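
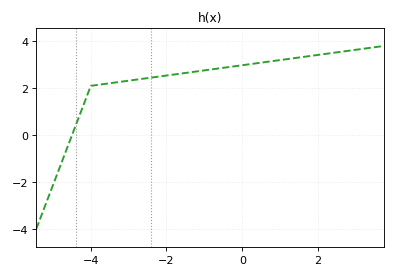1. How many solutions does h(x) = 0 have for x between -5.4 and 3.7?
1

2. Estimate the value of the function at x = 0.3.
3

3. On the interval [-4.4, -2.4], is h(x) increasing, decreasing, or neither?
increasing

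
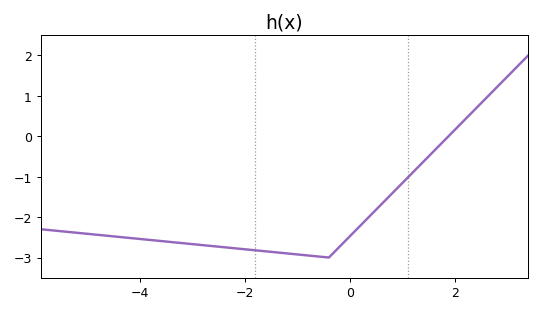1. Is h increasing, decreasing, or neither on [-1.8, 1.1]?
neither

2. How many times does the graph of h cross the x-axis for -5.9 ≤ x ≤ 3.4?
1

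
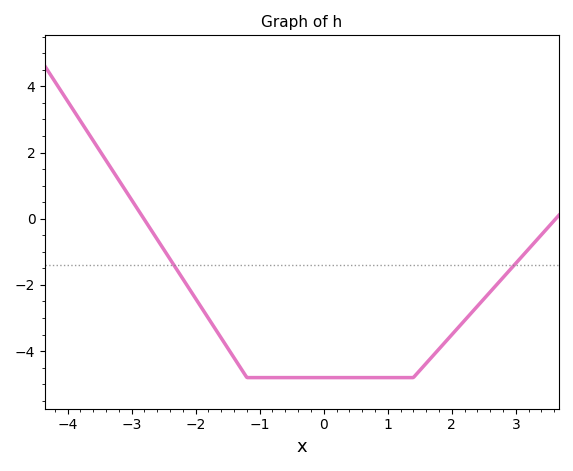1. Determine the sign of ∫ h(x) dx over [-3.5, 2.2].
negative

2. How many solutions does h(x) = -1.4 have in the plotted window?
2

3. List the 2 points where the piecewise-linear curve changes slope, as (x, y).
(-1.2, -4.8); (1.4, -4.8)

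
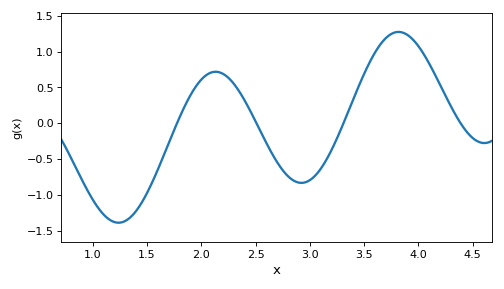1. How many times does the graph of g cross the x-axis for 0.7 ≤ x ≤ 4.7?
4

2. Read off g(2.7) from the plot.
-0.548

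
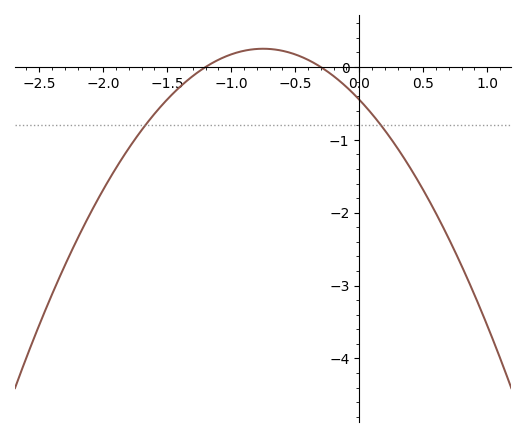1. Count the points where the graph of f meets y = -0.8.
2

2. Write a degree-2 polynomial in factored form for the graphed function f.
y = -1.24(x + 1.2)(x + 0.3)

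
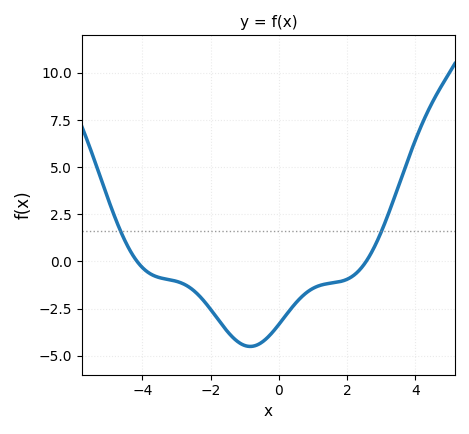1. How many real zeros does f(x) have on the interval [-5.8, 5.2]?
2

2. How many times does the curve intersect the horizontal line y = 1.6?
2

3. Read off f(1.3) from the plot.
-1.2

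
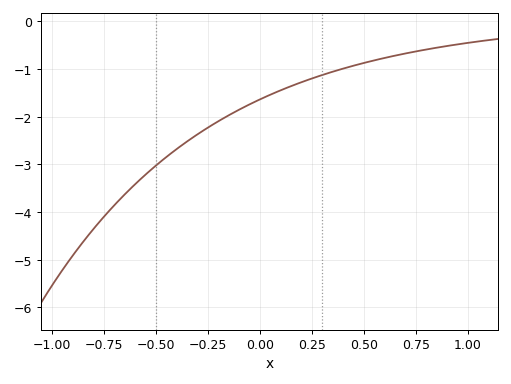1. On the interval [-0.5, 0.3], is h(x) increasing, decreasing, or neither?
increasing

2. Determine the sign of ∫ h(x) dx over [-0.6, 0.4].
negative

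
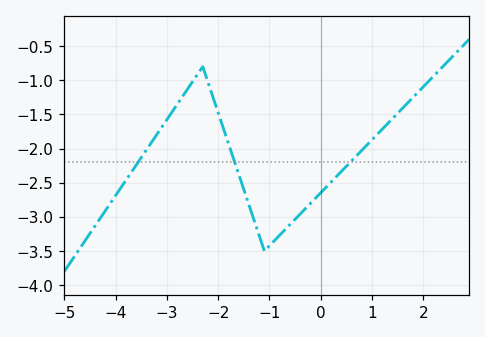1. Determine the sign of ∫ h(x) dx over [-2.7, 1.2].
negative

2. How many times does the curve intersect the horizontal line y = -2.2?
3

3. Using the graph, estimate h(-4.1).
-2.8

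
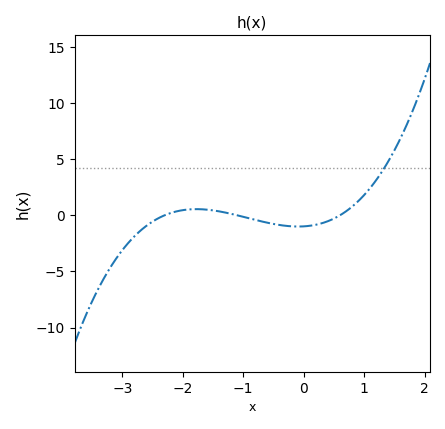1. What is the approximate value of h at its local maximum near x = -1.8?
0.547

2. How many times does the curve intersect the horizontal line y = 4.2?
1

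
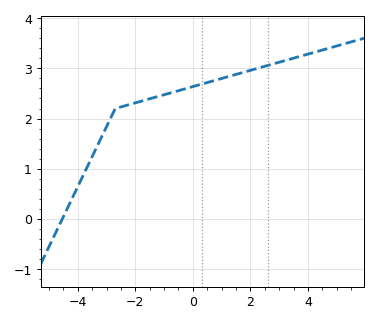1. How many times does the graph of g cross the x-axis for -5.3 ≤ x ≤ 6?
1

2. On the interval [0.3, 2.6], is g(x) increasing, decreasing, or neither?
increasing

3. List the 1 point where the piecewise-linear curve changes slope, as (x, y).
(-2.7, 2.2)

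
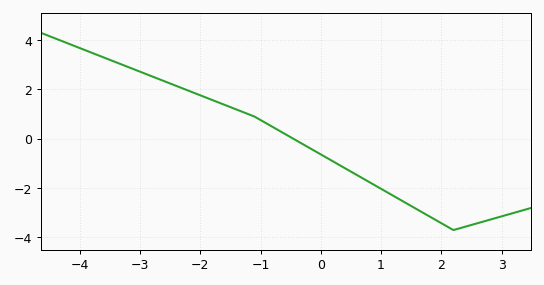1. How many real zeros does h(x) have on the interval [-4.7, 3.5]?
1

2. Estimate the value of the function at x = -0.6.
0.2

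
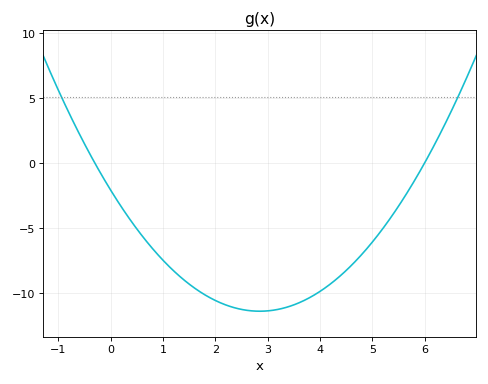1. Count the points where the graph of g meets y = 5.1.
2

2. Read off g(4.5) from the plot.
-8.5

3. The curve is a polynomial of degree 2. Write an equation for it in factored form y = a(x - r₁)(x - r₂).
y = 1.15(x + 0.3)(x - 6)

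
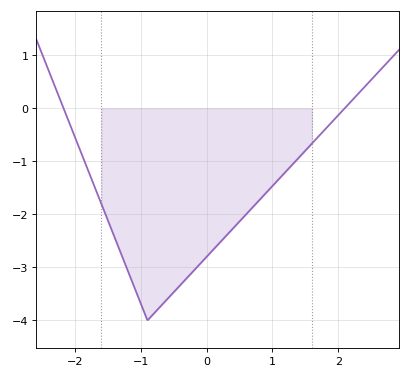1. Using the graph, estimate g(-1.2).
-3.06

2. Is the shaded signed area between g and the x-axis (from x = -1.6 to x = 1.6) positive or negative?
negative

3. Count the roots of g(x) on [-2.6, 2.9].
2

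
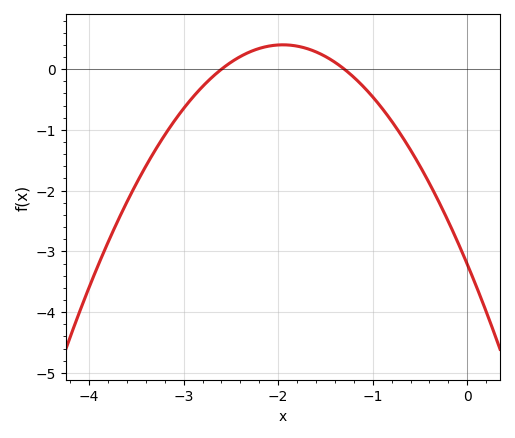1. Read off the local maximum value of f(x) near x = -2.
0.4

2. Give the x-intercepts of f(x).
-2.6, -1.3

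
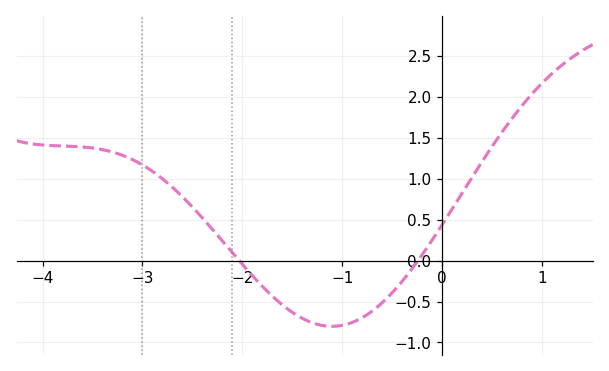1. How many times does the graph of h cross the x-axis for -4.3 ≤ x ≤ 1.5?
2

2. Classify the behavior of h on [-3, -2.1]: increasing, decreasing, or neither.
decreasing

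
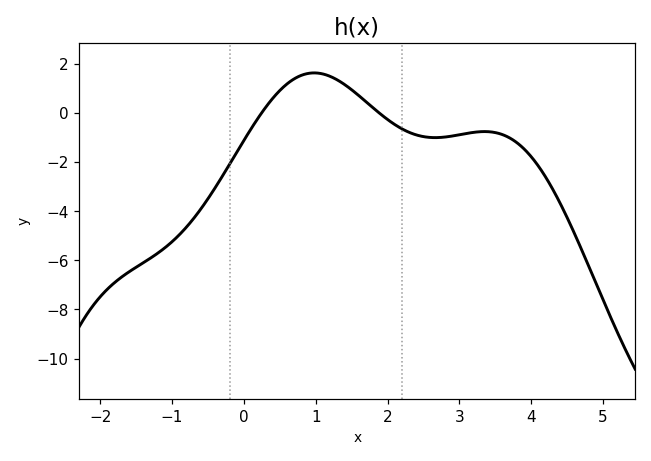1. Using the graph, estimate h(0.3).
0.217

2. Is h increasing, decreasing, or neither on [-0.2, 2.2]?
neither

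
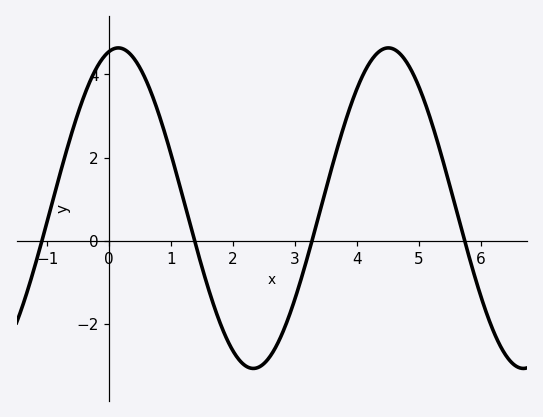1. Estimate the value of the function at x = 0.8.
3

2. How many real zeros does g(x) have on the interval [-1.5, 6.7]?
4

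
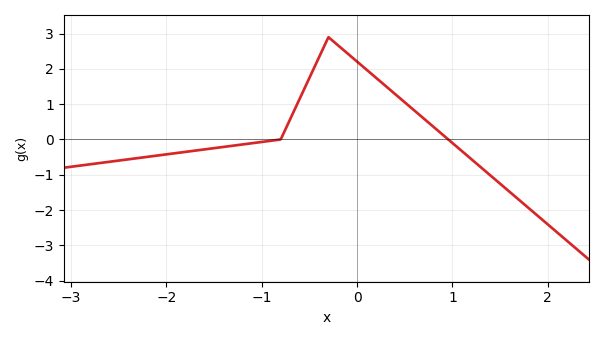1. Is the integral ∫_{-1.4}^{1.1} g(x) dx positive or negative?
positive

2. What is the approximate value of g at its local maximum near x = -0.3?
2.9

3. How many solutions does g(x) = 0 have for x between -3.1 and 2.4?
2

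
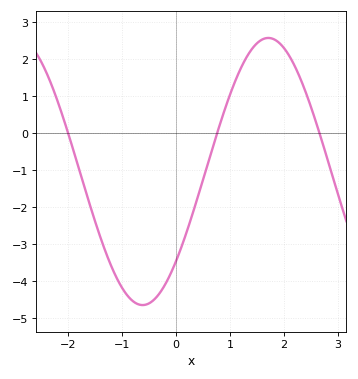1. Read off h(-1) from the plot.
-4.2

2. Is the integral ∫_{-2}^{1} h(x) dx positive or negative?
negative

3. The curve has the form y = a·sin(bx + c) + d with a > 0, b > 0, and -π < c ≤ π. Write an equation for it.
y = 3.61sin(1.4x - 0.74) - 1.04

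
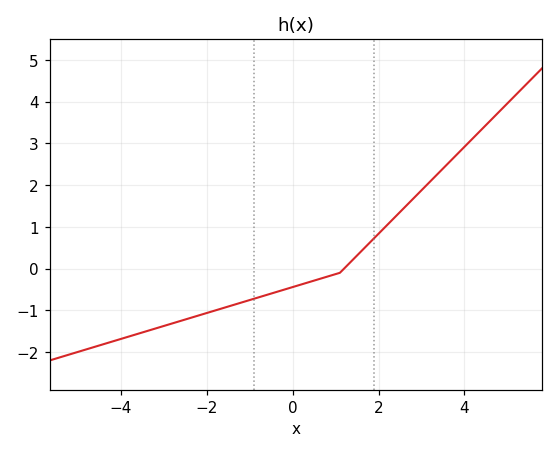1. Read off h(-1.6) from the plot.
-0.938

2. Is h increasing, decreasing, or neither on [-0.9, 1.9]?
increasing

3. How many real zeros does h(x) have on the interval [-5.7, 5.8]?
1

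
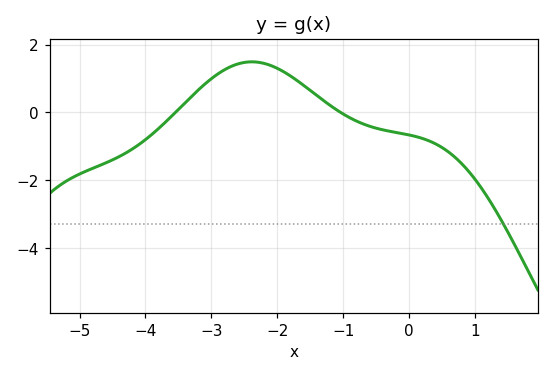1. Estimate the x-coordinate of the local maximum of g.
-2.4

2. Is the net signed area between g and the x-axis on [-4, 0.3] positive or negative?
positive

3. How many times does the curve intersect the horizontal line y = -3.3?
1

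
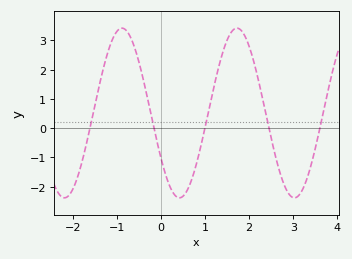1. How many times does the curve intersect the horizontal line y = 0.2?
5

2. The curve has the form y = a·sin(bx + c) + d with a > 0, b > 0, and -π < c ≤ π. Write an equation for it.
y = 2.9sin(2.41x - 2.58) + 0.52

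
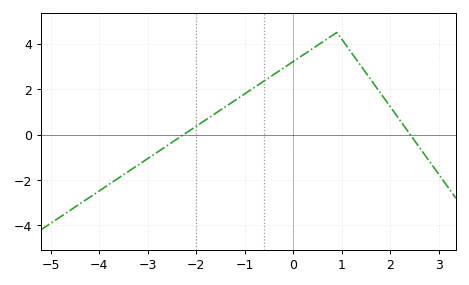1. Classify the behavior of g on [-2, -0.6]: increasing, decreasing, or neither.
increasing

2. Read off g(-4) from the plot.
-2.48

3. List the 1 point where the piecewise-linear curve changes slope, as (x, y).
(0.9, 4.5)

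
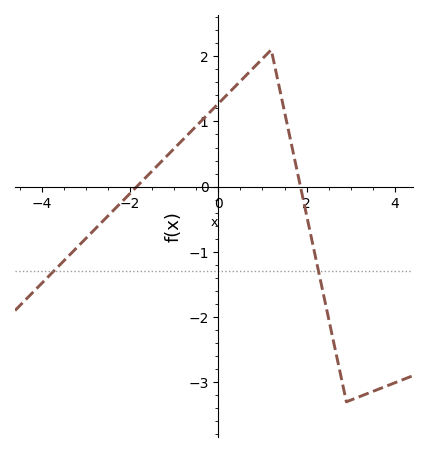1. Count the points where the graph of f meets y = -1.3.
2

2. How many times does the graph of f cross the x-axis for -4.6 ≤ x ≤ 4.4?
2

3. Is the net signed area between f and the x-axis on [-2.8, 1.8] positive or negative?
positive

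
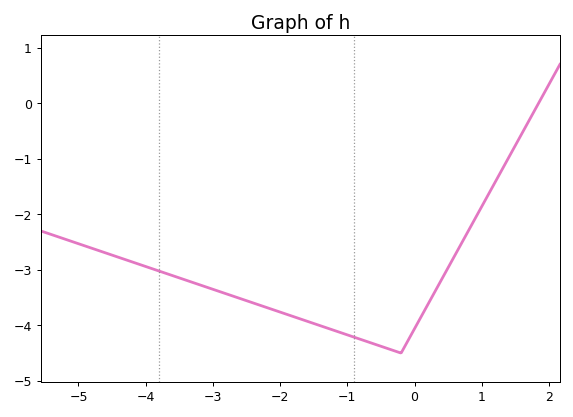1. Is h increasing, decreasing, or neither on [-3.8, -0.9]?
decreasing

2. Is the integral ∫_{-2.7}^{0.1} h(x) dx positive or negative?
negative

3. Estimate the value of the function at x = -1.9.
-3.8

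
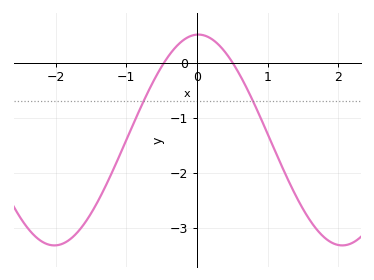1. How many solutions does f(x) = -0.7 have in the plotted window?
2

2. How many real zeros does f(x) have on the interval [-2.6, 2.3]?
2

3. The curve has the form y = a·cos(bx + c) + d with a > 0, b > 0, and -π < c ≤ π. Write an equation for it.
y = 1.91cos(1.5x - 0.03) - 1.4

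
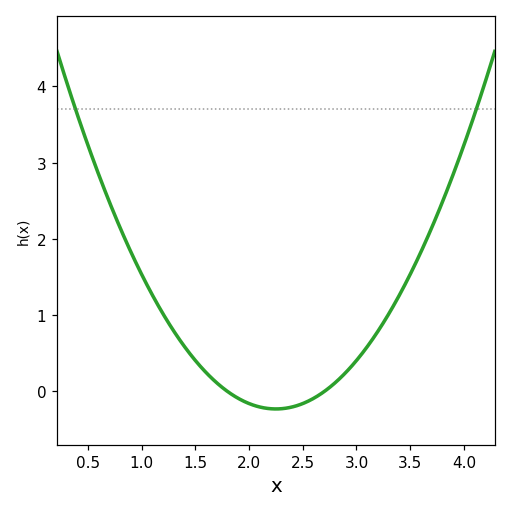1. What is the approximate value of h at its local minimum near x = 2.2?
-0.2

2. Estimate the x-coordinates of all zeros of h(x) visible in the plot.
1.8, 2.7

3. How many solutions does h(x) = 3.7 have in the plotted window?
2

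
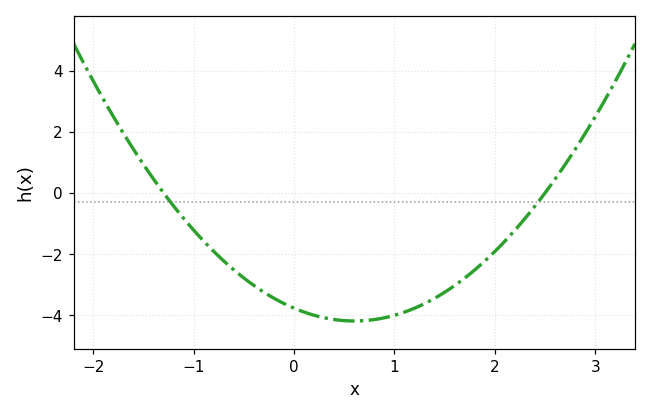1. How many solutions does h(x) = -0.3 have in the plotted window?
2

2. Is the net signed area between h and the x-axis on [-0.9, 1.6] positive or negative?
negative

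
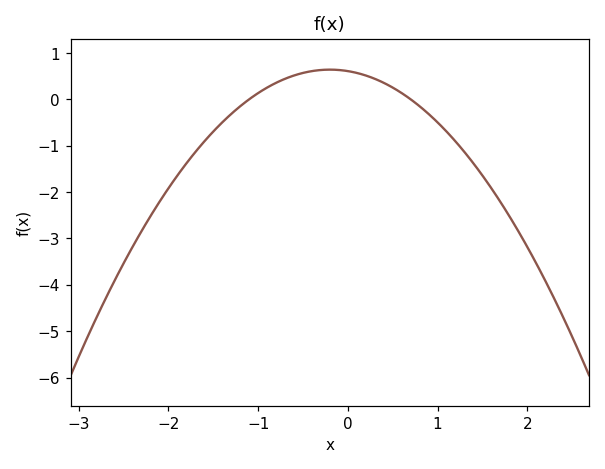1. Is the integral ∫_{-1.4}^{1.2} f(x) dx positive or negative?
positive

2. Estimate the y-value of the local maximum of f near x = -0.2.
0.64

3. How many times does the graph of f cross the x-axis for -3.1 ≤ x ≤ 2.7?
2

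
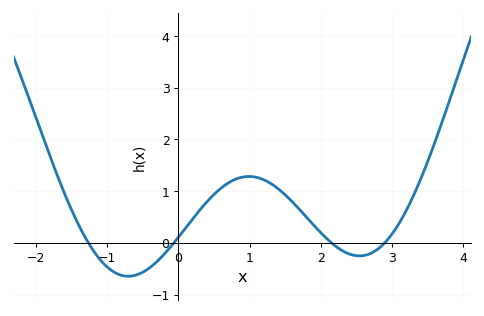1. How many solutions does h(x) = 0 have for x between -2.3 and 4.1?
4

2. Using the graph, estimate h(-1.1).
-0.325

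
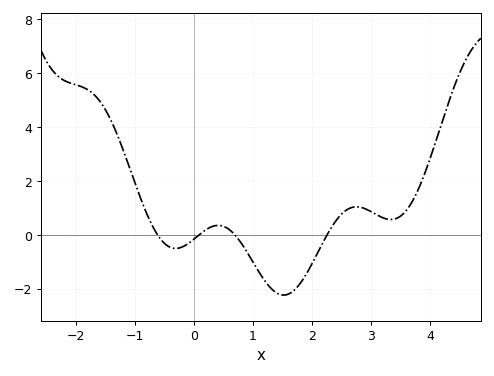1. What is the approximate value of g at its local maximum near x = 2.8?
1.03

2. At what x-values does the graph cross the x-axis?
-0.622, 0.09, 0.688, 2.26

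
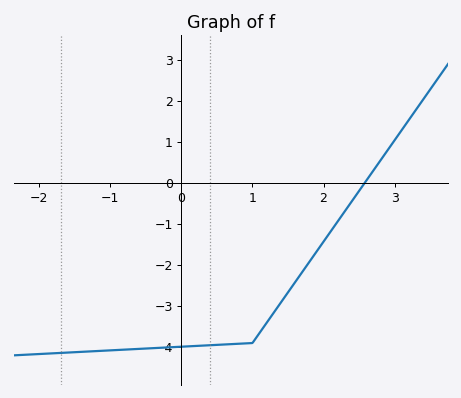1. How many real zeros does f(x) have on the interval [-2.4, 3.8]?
1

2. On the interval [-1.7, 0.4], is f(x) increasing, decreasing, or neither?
increasing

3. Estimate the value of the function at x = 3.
1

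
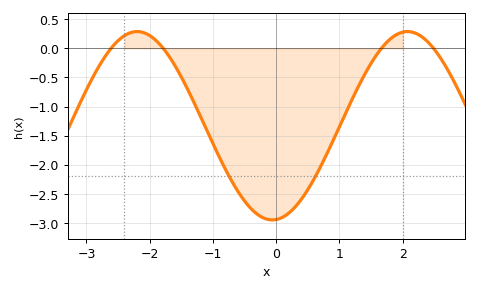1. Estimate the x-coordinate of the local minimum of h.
-0.1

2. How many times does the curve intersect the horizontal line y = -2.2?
2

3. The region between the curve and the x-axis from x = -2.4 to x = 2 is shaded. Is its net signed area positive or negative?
negative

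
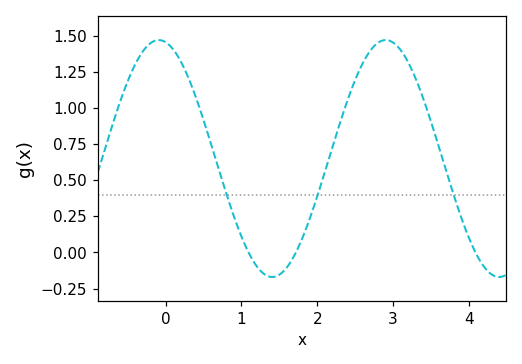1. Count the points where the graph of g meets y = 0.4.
3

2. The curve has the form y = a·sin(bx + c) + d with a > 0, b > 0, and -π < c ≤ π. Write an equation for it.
y = 0.82sin(2.1x + 1.8) + 0.65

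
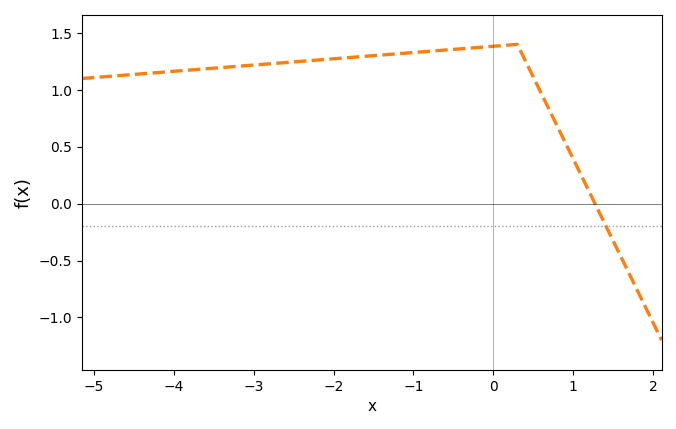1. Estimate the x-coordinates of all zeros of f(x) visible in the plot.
1.27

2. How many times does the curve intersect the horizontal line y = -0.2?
1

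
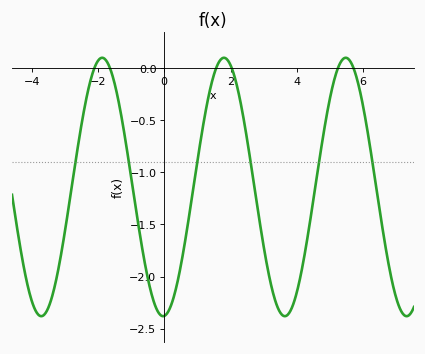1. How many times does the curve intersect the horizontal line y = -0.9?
6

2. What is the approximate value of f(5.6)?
0.072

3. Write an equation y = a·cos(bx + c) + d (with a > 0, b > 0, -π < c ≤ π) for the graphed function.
y = 1.24cos(1.71x - 3.08) - 1.14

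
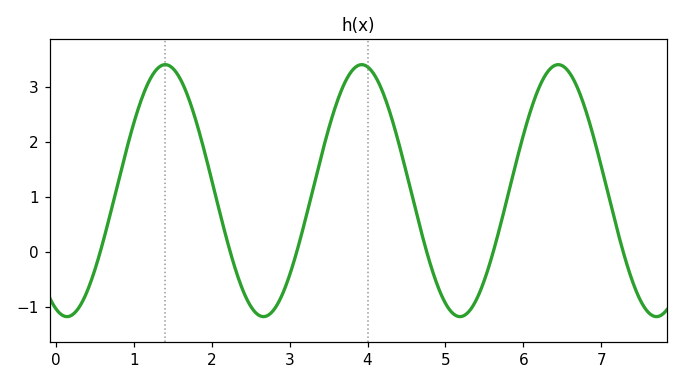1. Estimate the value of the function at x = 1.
2.3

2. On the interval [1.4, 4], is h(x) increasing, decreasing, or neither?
neither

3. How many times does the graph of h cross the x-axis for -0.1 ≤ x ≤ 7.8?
6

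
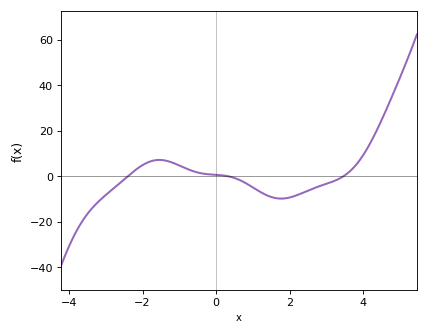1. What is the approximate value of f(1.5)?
-10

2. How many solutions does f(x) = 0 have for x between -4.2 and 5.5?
3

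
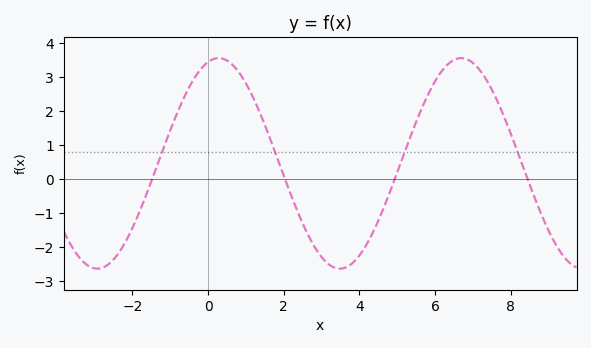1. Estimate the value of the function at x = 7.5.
2.6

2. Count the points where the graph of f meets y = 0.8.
4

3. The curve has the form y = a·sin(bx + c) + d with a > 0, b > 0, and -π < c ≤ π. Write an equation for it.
y = 3.09sin(0.98x + 1.3) + 0.46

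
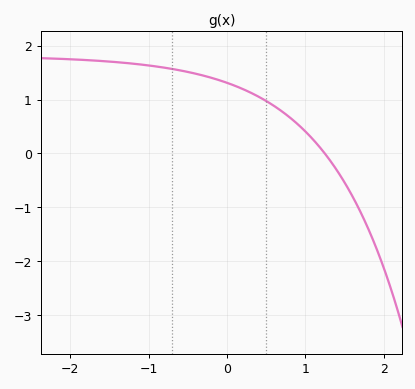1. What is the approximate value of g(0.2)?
1.2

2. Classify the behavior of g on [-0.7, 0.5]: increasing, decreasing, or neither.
decreasing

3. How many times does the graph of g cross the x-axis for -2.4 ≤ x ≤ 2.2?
1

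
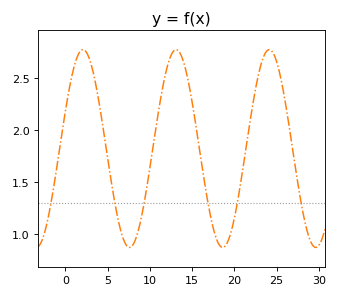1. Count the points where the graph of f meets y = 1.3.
6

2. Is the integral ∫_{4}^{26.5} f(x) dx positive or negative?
positive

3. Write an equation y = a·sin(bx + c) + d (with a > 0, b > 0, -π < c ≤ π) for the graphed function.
y = 0.95sin(0.57x + 0.39) + 1.82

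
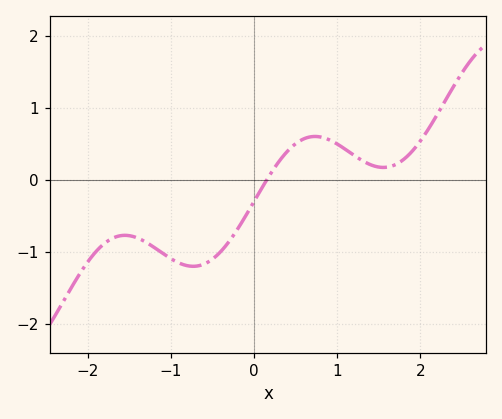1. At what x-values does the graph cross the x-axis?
0.153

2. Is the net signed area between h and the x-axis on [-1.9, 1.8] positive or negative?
negative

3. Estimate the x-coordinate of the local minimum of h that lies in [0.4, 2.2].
1.55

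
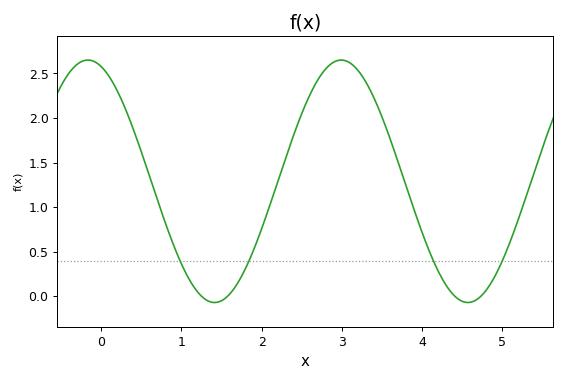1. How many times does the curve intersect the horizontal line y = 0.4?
4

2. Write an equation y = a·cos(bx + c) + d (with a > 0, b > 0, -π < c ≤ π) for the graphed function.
y = 1.36cos(1.99x + 0.332) + 1.29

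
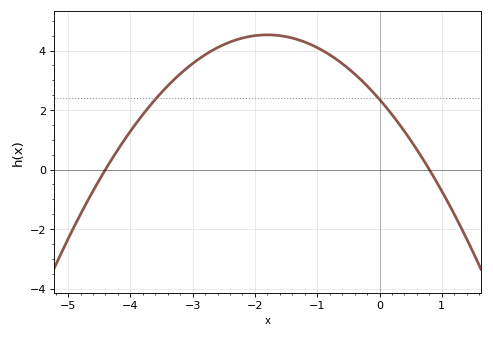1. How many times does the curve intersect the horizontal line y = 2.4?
2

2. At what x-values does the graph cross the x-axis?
-4.4, 0.8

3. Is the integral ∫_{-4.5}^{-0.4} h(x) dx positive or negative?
positive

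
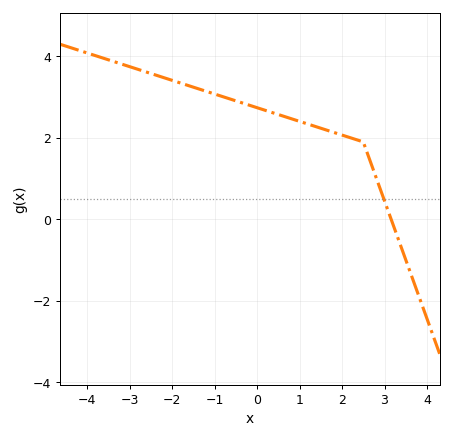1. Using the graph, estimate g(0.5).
2.57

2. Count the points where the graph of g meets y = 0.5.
1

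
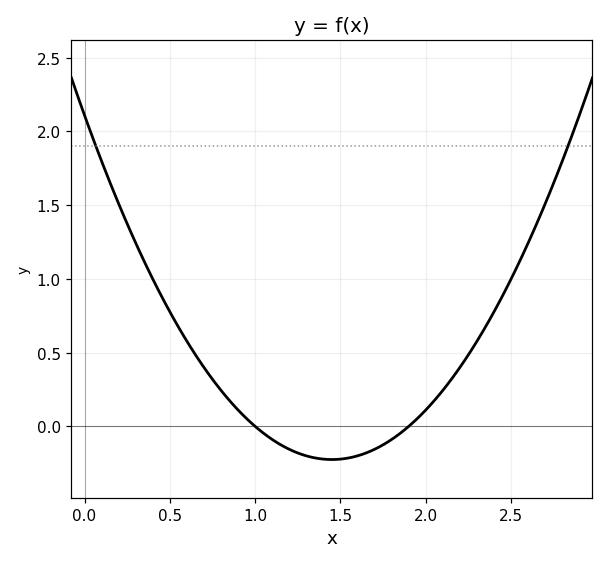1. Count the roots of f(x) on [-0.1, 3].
2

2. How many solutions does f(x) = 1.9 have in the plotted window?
2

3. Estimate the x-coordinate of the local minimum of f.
1.45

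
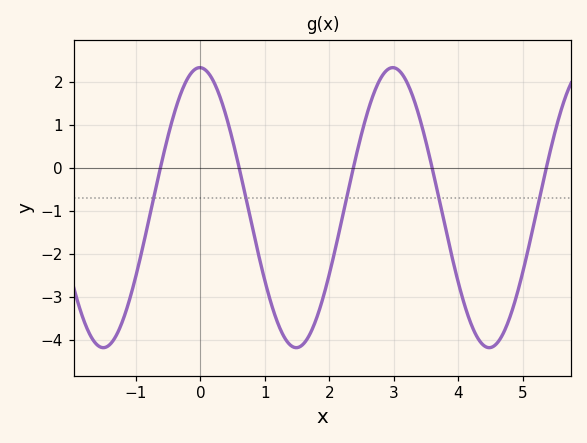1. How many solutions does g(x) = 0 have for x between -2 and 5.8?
5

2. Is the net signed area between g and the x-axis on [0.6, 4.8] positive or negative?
negative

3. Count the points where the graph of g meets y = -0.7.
5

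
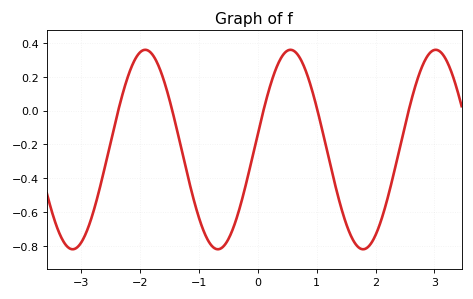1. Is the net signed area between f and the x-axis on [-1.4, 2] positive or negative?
negative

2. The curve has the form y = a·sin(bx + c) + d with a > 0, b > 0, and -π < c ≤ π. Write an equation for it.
y = 0.59sin(2.55x + 0.152) - 0.23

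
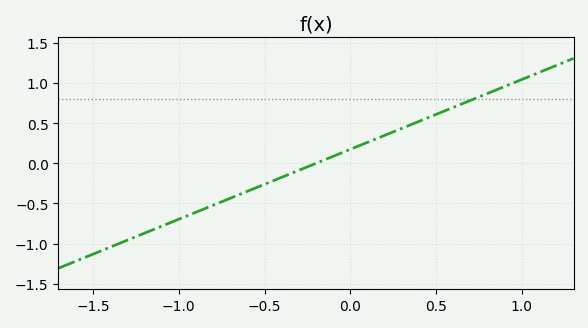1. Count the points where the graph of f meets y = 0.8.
1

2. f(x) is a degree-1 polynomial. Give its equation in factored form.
y = 0.87(x + 0.2)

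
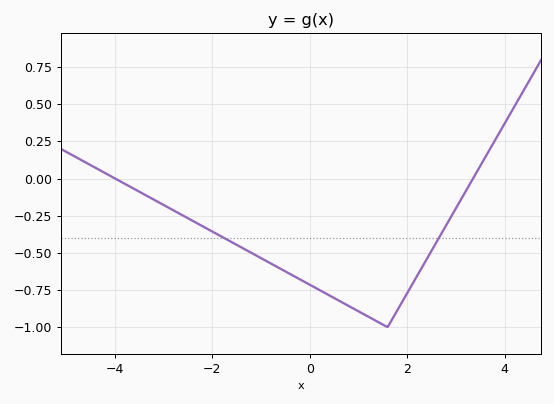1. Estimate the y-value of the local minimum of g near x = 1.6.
-1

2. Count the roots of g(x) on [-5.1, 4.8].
2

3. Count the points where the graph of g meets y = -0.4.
2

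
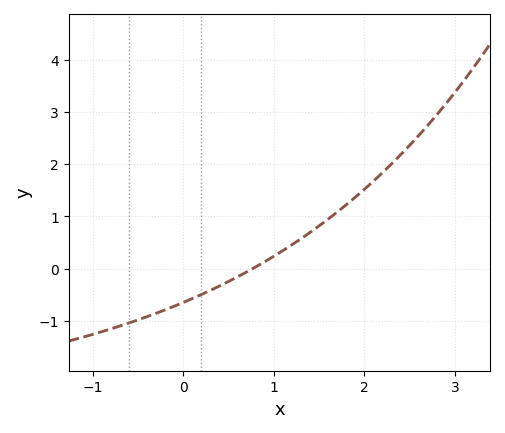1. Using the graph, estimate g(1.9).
1.4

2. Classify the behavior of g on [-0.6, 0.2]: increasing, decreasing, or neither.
increasing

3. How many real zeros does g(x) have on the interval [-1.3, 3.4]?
1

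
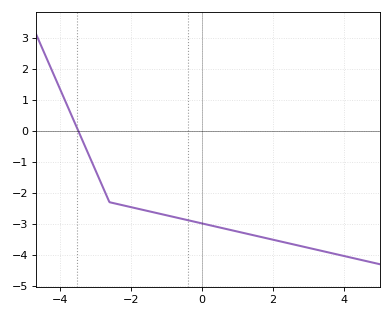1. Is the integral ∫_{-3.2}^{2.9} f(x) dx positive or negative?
negative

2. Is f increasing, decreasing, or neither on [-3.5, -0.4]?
decreasing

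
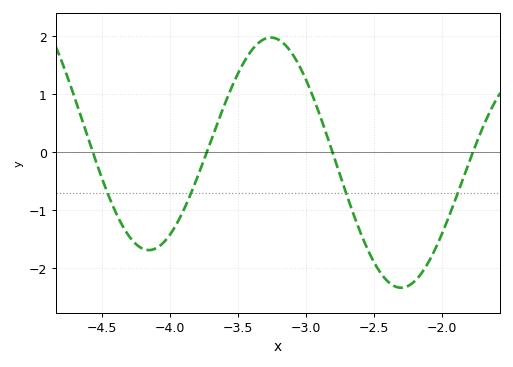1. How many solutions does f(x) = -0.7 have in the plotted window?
4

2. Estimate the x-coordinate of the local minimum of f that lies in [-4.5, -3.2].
-4.16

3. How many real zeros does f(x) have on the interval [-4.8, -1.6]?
4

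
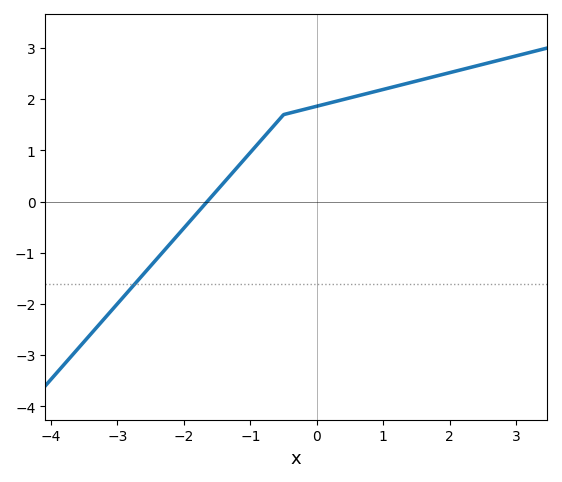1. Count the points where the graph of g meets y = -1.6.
1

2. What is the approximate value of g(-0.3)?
1.77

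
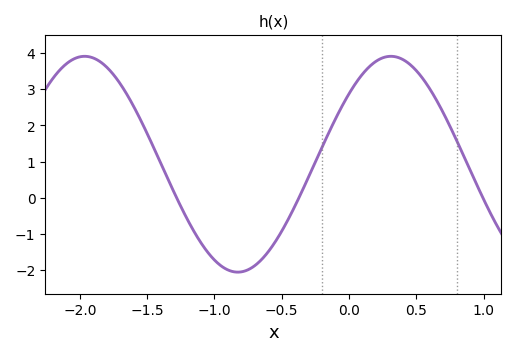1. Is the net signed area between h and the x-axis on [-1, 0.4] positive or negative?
positive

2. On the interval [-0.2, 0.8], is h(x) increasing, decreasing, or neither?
neither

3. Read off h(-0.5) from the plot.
-0.919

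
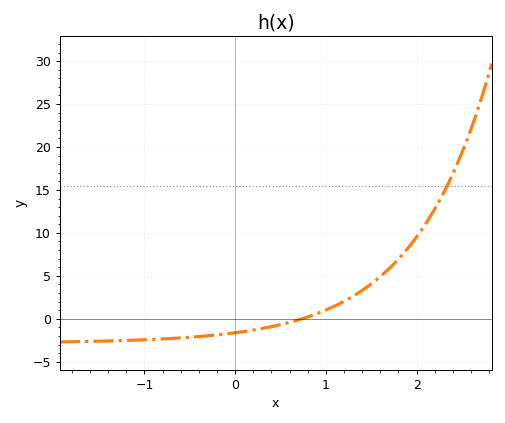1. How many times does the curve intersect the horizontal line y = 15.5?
1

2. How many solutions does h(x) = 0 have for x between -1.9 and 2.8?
1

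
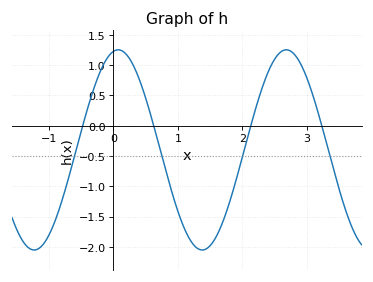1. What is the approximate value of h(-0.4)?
0.282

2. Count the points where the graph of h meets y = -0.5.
4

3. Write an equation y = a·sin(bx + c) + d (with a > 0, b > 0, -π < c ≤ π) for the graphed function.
y = 1.65sin(2.41x + 1.39) - 0.4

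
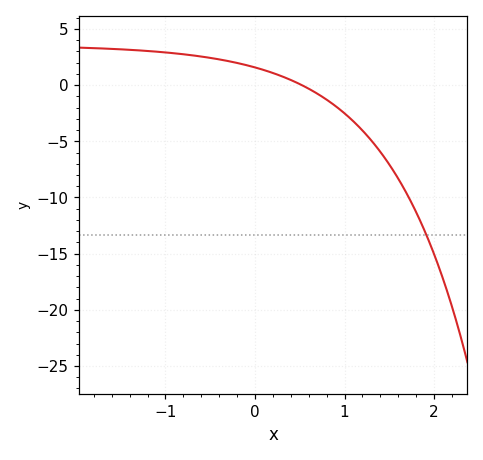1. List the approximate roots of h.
0.5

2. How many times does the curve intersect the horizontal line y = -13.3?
1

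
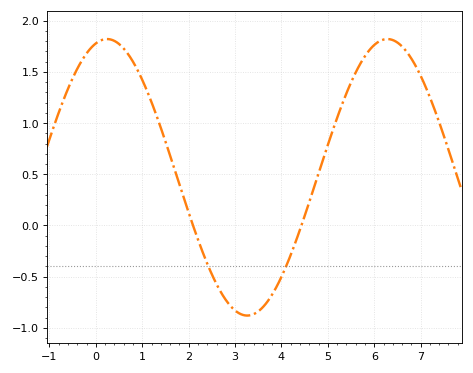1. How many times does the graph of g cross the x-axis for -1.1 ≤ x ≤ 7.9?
2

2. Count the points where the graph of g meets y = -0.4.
2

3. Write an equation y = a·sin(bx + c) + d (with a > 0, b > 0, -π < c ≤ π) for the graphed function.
y = 1.35sin(1x + 1.3) + 0.47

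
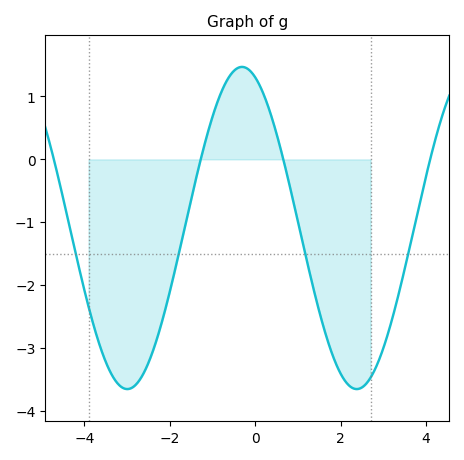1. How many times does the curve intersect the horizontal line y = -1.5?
4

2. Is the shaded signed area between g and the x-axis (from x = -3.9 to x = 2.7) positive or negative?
negative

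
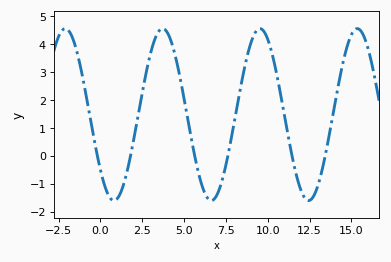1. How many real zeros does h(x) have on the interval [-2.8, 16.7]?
6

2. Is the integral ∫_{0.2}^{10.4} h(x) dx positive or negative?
positive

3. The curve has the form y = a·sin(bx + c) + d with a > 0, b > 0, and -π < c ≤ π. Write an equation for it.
y = 3.08sin(1.1x - 2.4) + 1.48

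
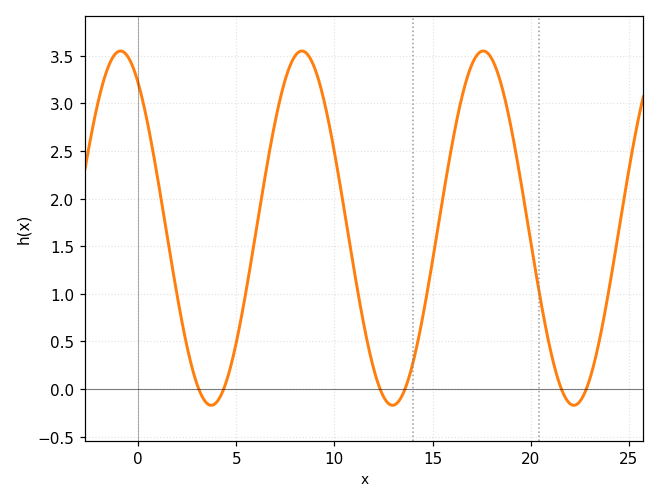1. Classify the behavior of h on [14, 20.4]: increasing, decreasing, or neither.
neither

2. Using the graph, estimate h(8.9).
3.42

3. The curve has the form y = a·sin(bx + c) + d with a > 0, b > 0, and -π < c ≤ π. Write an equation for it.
y = 1.86sin(0.68x + 2.18) + 1.69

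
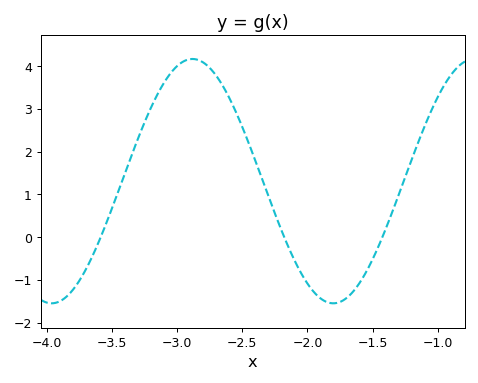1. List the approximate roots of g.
-3.58, -2.18, -1.43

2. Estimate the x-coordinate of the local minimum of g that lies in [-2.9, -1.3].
-1.8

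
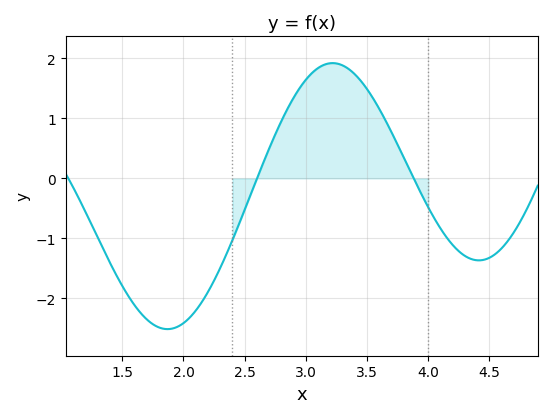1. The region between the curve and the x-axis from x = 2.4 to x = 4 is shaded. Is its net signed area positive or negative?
positive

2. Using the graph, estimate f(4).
-0.5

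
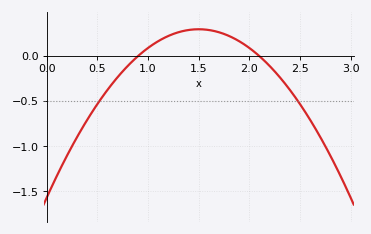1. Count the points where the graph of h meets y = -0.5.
2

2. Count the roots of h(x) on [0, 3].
2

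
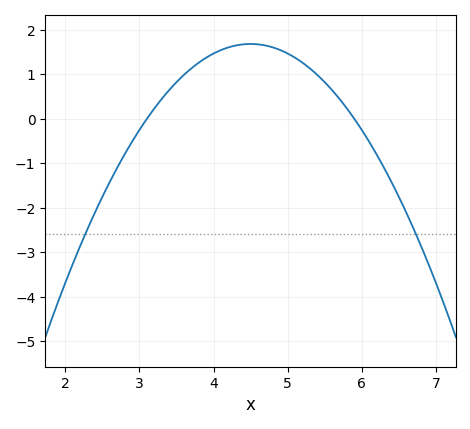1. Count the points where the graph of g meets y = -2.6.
2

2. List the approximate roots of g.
3.1, 5.9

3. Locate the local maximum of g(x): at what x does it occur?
4.5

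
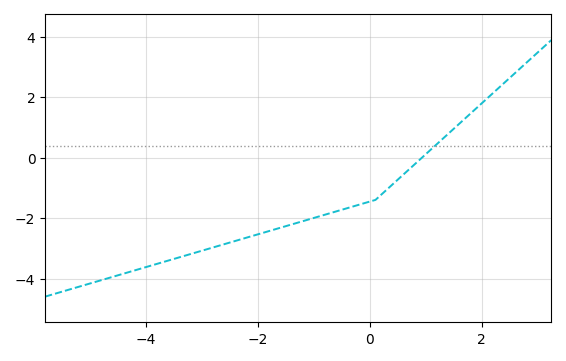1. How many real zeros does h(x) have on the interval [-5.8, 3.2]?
1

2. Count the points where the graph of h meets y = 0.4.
1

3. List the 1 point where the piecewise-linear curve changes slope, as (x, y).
(0.1, -1.4)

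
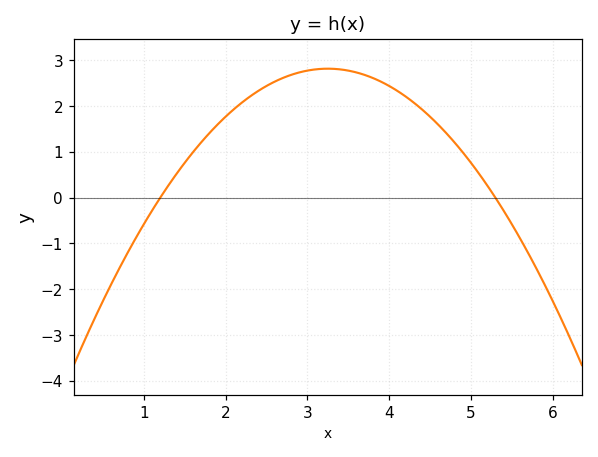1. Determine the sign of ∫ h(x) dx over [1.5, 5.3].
positive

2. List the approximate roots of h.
1.2, 5.3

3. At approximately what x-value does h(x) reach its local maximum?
3.25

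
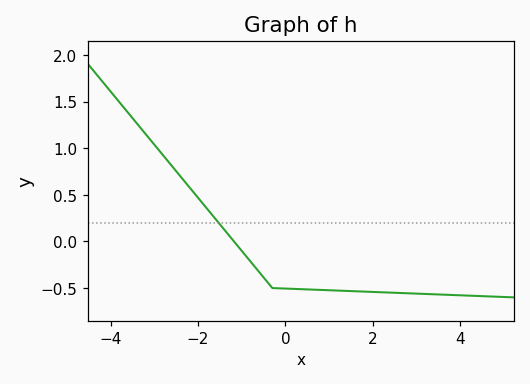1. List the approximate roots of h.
-1.18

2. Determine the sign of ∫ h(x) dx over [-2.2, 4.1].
negative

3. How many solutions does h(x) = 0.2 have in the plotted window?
1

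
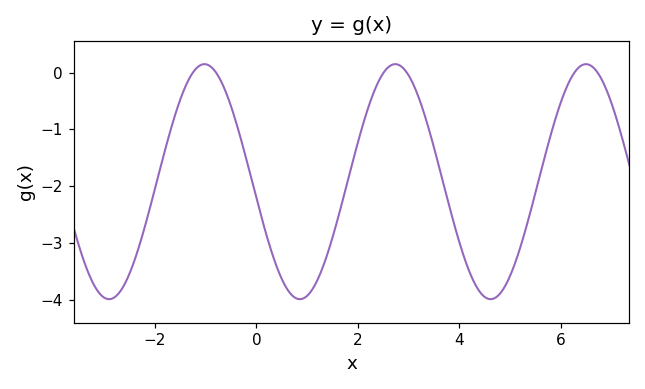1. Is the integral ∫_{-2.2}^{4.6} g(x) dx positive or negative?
negative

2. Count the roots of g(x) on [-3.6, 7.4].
6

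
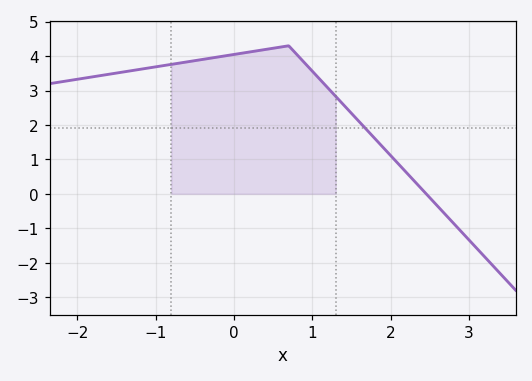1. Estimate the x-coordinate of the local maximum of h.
0.7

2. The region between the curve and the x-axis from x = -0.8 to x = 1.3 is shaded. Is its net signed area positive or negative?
positive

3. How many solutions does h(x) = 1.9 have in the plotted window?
1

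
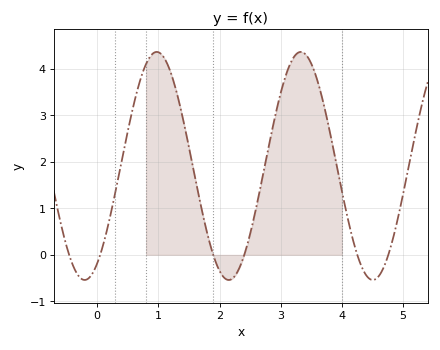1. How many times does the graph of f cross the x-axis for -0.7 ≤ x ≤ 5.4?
6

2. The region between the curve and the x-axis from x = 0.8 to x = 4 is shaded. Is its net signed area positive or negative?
positive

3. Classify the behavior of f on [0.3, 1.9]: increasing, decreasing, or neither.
neither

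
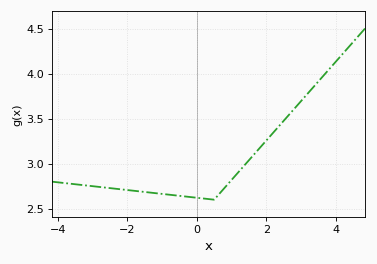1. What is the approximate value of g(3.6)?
3.96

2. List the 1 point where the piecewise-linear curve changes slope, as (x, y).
(0.5, 2.6)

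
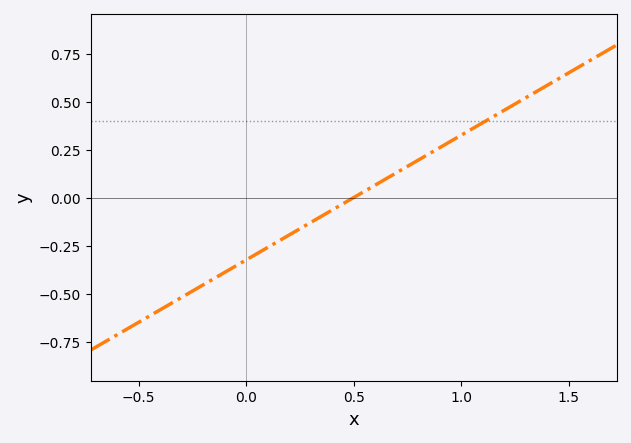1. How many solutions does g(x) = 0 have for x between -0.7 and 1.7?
1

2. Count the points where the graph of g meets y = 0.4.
1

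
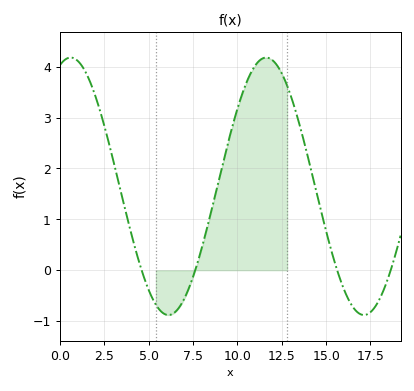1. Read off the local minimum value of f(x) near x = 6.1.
-0.9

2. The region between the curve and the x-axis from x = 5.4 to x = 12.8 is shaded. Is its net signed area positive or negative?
positive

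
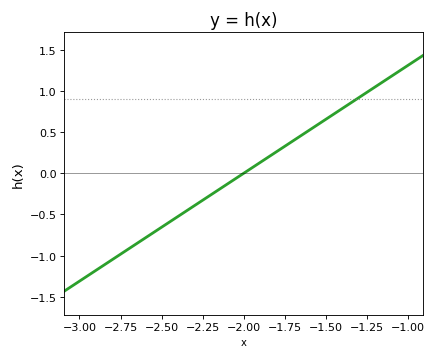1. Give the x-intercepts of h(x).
-2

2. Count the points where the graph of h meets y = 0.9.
1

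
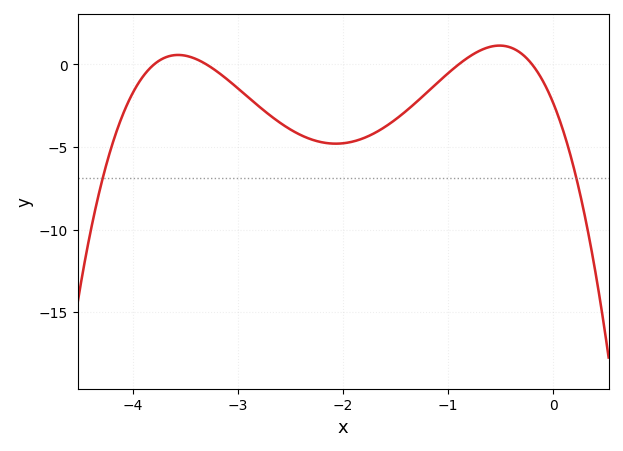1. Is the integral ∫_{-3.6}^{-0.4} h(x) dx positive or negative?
negative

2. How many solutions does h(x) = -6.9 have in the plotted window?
2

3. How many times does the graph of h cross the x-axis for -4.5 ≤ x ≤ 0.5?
4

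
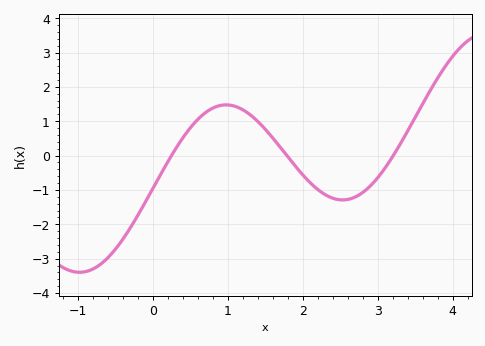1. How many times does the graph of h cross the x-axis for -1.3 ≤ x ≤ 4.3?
3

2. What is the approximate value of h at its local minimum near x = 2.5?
-1.3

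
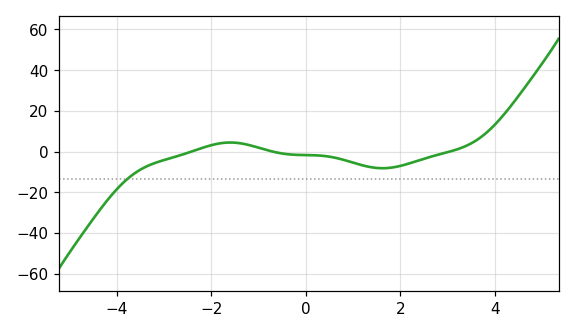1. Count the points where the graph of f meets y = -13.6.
1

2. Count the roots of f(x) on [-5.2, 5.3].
3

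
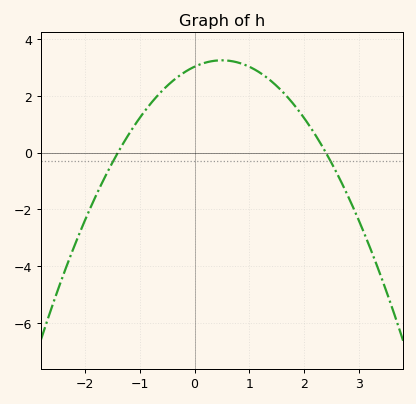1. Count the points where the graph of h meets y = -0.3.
2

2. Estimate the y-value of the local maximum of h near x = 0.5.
3.25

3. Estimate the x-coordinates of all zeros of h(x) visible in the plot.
-1.4, 2.4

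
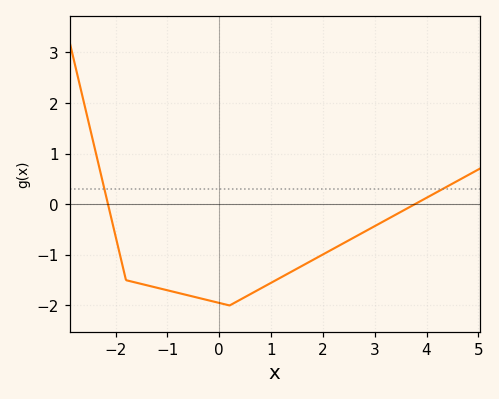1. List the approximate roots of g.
-2.15, 3.77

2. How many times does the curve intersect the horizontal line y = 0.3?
2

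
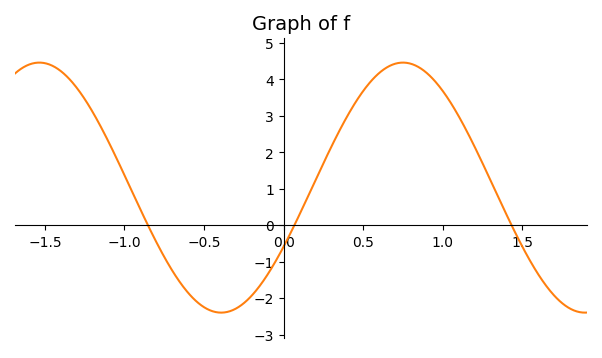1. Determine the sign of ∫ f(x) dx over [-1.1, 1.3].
positive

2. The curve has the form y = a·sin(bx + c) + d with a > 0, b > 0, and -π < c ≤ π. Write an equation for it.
y = 3.43sin(2.75x - 0.492) + 1.03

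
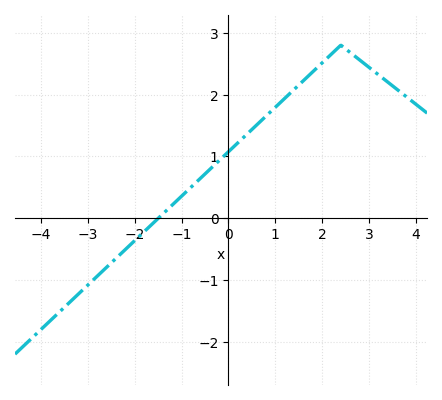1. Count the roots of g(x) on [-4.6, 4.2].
1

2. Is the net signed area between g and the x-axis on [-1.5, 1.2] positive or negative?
positive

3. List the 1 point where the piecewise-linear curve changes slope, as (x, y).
(2.4, 2.8)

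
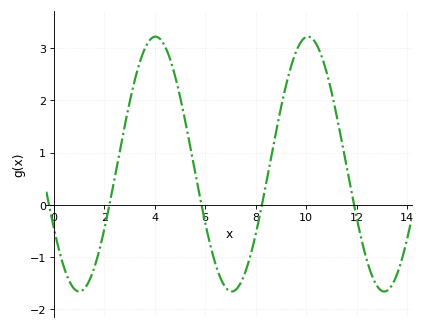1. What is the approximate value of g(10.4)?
3.08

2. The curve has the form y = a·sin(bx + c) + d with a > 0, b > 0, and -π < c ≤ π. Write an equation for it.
y = 2.44sin(1.04x - 2.62) + 0.78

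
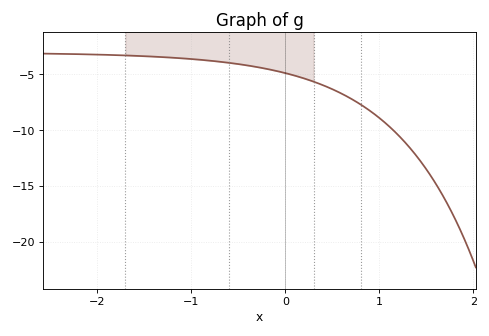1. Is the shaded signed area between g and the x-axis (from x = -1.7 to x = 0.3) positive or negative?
negative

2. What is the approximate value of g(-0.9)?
-3.69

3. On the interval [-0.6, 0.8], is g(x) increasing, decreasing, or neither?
decreasing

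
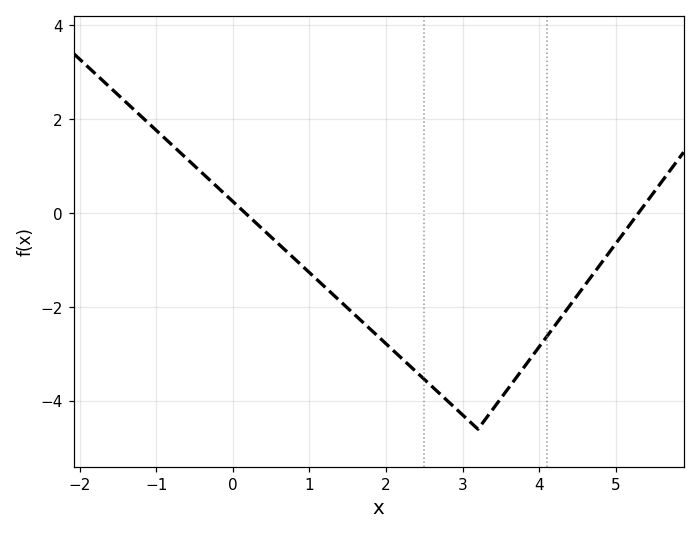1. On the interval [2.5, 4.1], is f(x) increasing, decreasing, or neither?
neither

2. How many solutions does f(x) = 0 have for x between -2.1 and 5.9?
2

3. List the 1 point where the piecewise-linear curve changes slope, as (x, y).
(3.2, -4.6)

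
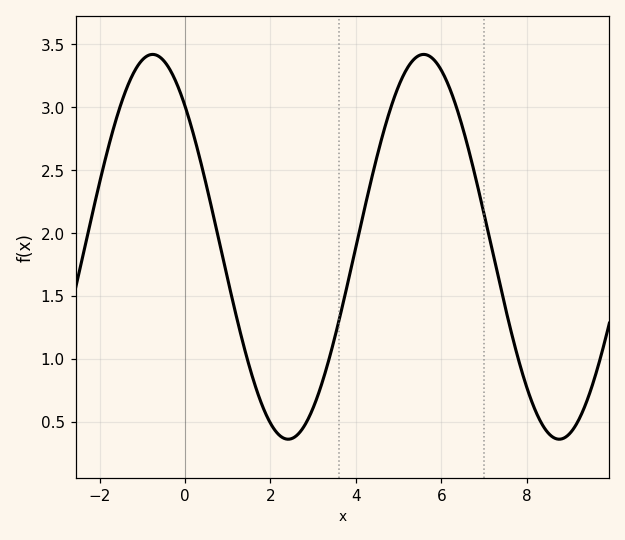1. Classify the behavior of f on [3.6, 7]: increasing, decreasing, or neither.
neither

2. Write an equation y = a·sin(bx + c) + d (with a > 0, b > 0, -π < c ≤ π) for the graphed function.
y = 1.53sin(0.99x + 2.3) + 1.89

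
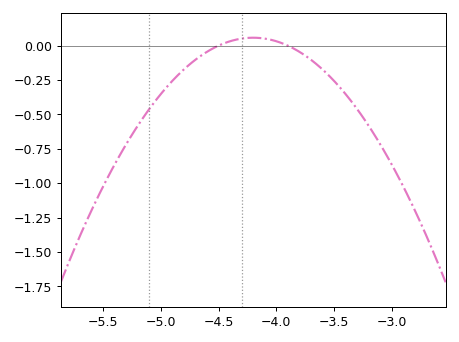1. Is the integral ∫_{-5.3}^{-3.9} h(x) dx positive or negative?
negative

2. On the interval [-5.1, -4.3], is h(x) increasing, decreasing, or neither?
increasing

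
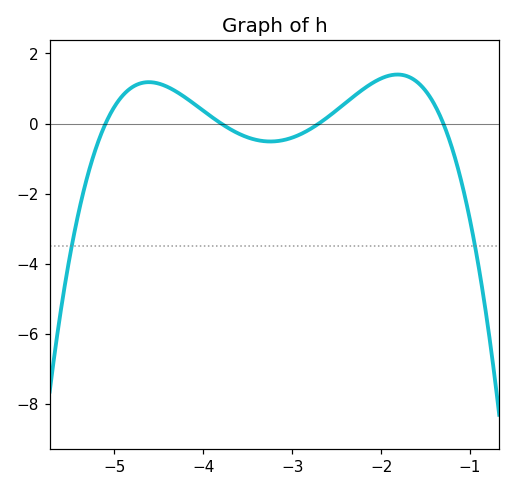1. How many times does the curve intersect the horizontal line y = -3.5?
2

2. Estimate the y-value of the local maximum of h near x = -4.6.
1.18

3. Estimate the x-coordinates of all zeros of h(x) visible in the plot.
-5.1, -3.8, -2.7, -1.3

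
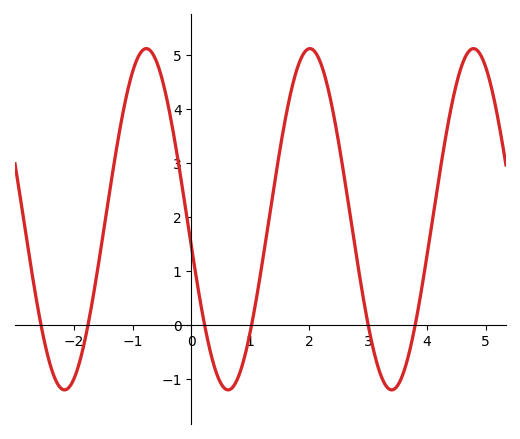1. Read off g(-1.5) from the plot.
1.67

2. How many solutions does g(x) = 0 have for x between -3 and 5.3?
6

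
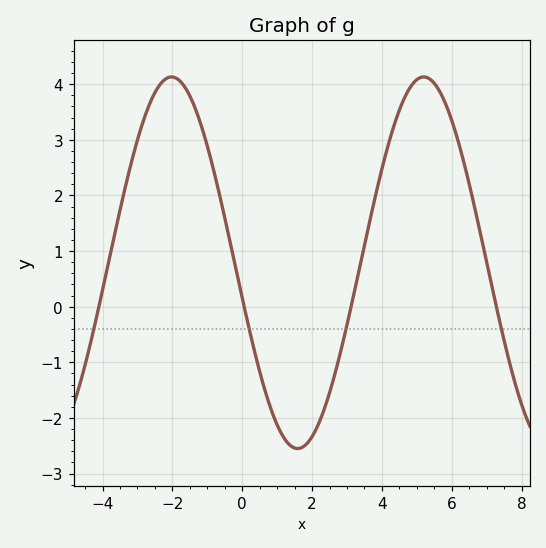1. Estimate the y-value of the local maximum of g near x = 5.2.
4.1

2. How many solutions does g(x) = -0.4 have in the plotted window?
4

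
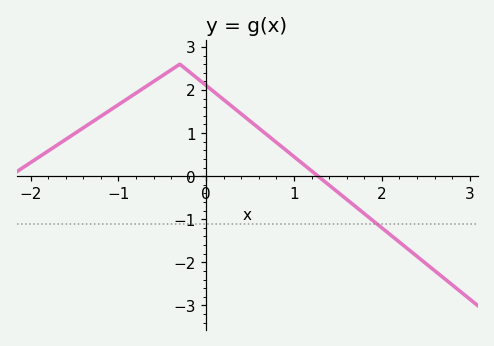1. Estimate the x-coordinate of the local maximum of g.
-0.3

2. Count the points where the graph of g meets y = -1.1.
1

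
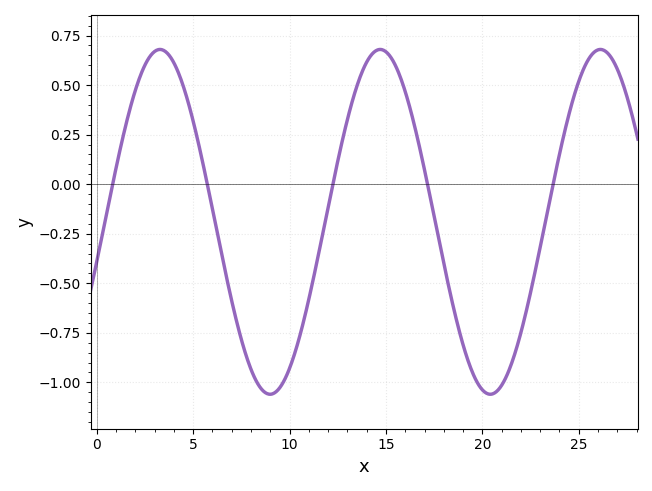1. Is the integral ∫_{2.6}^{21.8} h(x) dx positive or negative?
negative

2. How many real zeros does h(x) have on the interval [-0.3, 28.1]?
5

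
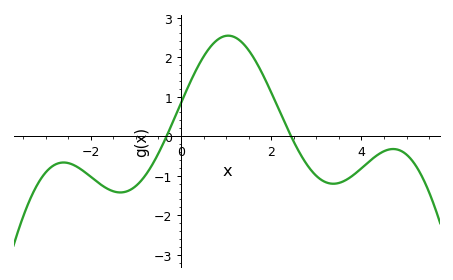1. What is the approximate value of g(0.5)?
2.01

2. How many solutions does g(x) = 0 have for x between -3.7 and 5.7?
2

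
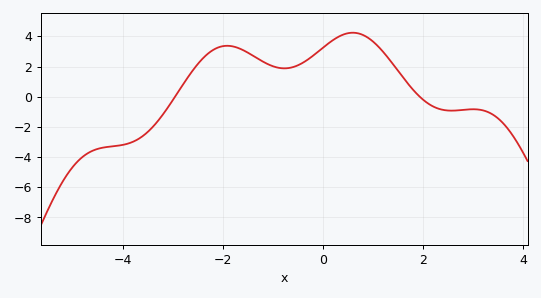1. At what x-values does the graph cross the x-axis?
-3, 2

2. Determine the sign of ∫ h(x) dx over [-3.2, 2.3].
positive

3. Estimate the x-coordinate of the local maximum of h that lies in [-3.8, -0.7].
-2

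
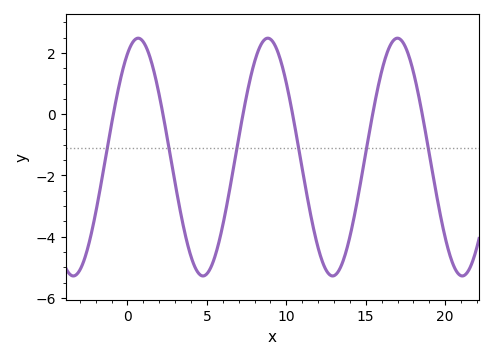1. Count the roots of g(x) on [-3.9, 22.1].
6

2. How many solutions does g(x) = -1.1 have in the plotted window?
6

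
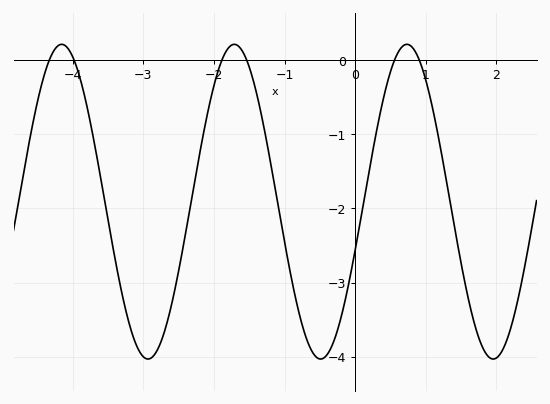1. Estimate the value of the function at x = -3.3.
-3.16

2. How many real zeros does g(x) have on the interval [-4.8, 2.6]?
6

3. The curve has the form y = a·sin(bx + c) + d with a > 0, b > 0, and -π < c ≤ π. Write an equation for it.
y = 2.12sin(2.57x - 0.312) - 1.91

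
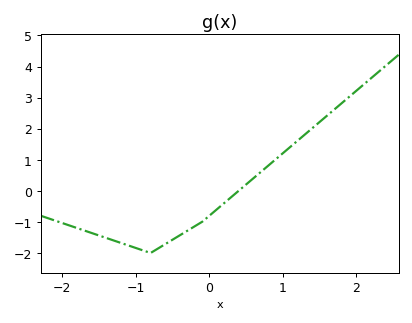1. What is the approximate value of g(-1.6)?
-1.36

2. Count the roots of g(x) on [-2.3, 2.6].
1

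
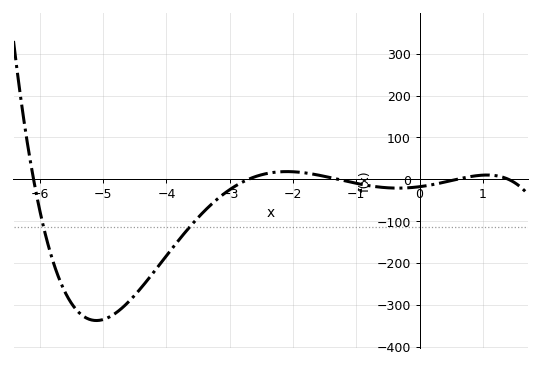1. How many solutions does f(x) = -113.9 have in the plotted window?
2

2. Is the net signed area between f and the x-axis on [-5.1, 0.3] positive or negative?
negative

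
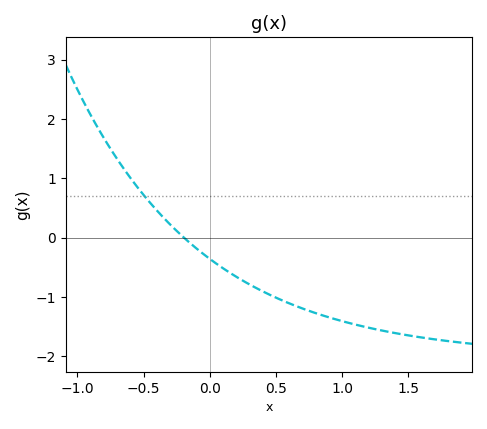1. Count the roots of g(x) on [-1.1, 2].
1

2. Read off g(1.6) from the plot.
-1.68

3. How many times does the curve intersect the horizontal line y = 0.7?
1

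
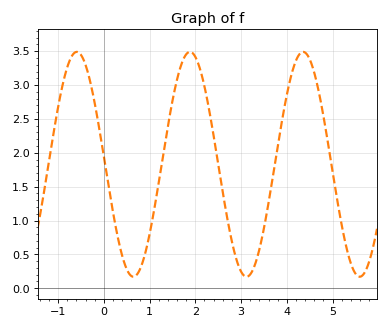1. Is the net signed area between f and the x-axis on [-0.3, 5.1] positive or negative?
positive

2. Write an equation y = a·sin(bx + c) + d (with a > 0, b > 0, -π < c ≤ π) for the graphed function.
y = 1.66sin(2.5x + 3.1) + 1.83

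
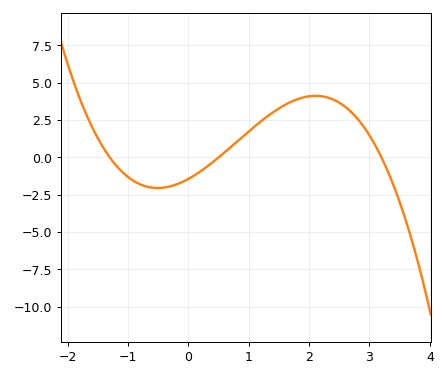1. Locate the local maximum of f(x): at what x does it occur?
2.1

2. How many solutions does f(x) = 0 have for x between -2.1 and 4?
3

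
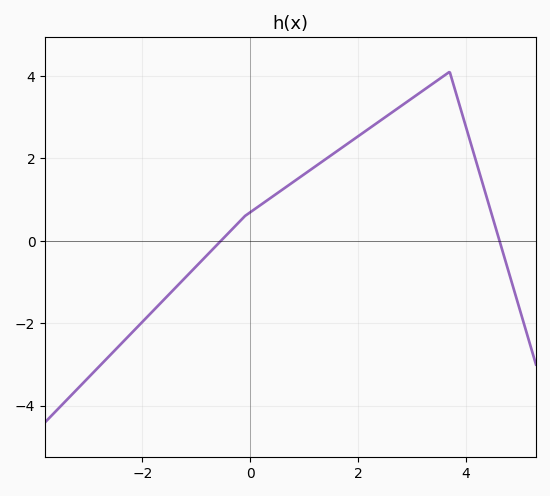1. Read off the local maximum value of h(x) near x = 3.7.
4.1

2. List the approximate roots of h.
-0.545, 4.62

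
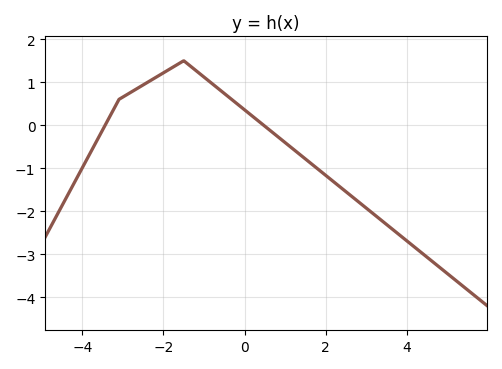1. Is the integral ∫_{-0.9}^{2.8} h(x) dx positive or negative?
negative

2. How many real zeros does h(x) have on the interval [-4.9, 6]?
2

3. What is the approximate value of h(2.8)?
-1.77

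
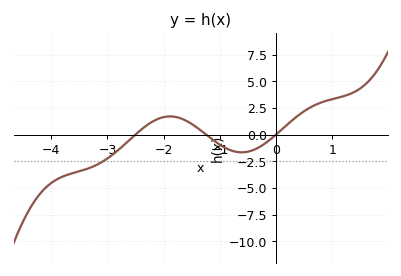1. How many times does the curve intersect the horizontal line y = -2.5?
1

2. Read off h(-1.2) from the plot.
0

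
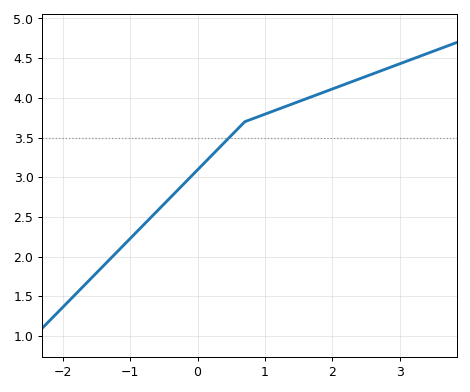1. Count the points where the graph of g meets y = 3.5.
1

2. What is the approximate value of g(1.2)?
3.86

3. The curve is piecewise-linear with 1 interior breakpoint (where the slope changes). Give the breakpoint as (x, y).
(0.7, 3.7)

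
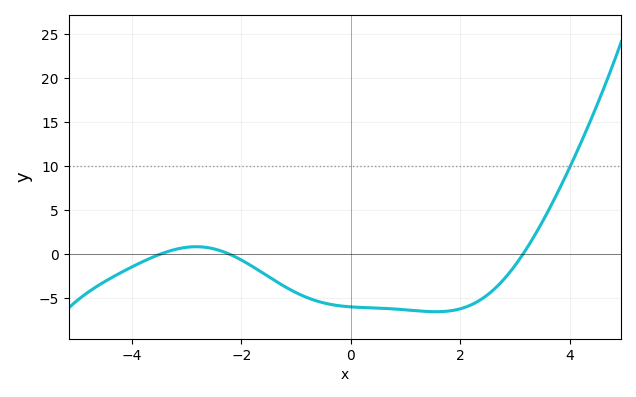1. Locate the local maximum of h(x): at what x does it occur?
-2.83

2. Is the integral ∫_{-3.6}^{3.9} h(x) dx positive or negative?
negative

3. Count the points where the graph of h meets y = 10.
1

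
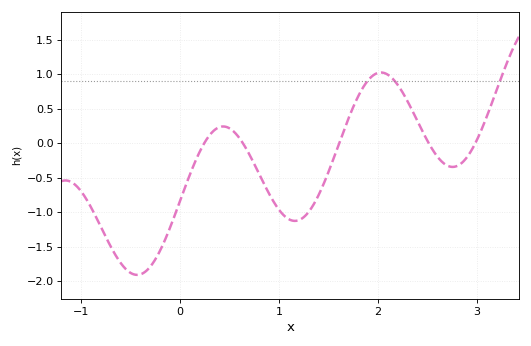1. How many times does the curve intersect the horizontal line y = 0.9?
3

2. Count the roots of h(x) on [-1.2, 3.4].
5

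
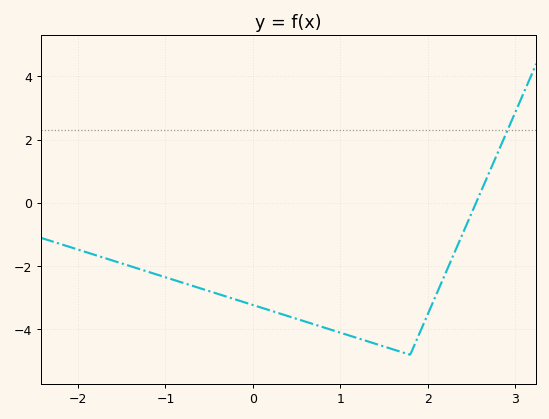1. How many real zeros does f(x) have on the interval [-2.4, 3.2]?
1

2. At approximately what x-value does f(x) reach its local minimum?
1.8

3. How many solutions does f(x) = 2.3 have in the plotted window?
1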